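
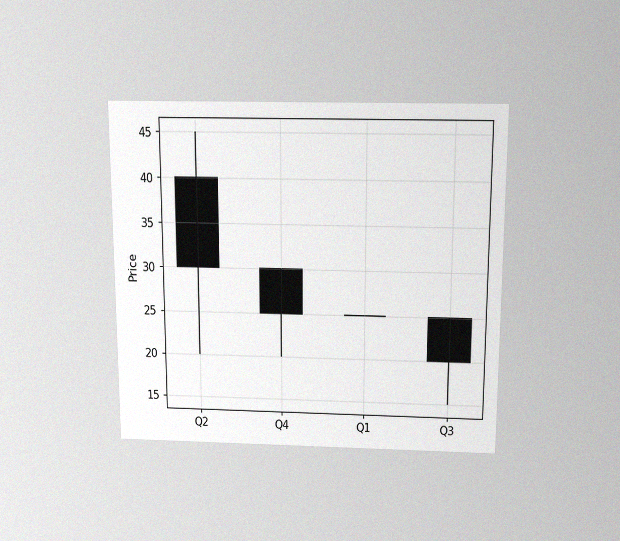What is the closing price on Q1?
The chart is viewed slightly from above, with some photo noise. The Q1 candle closes at 25.

25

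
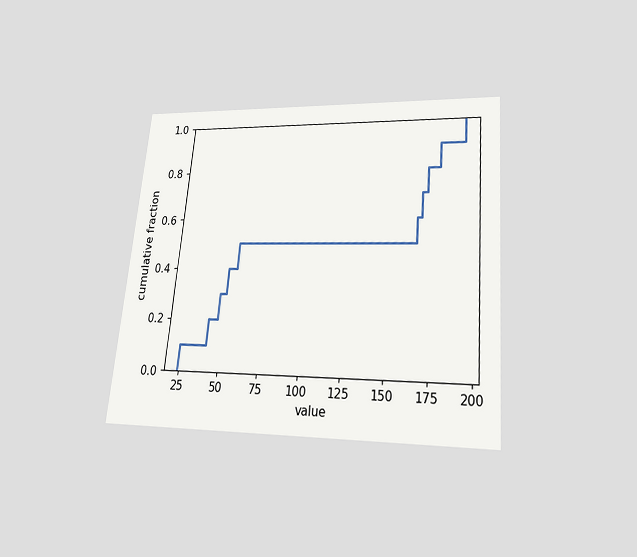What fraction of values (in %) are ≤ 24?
10%

The chart is tilted about 5° clockwise and viewed slightly from below. At x=24 the ECDF step is at 10%.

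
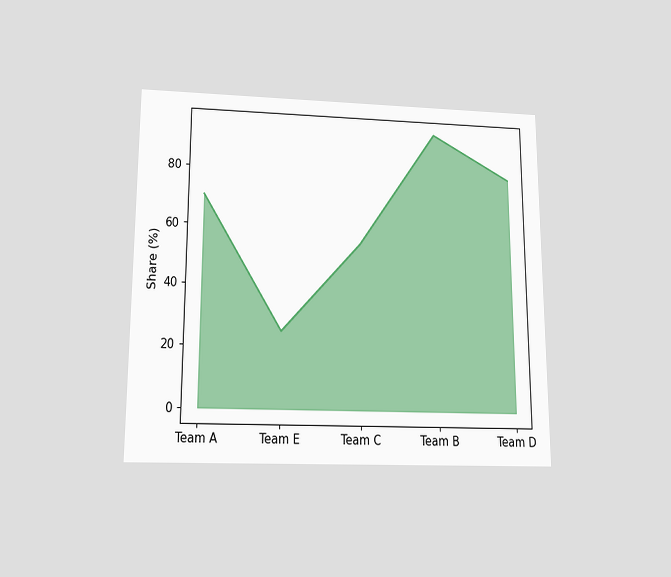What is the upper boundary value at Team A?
70%

The chart is viewed slightly from below. At Team A the upper boundary is at 70%.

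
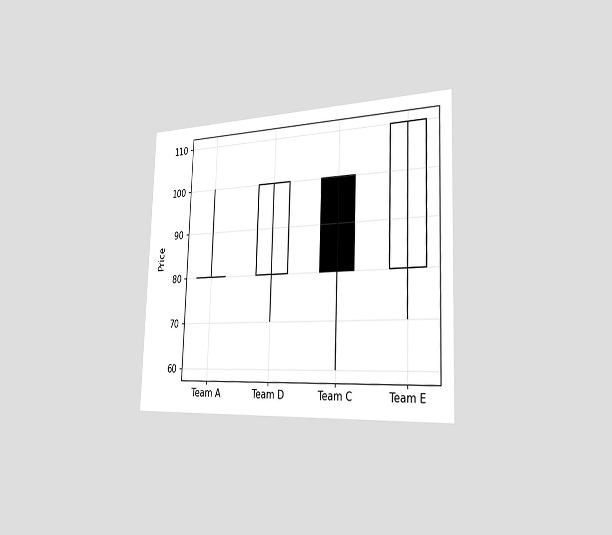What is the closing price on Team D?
100

The chart is tilted about 2° clockwise and viewed slightly from the right. The Team D candle closes at 100.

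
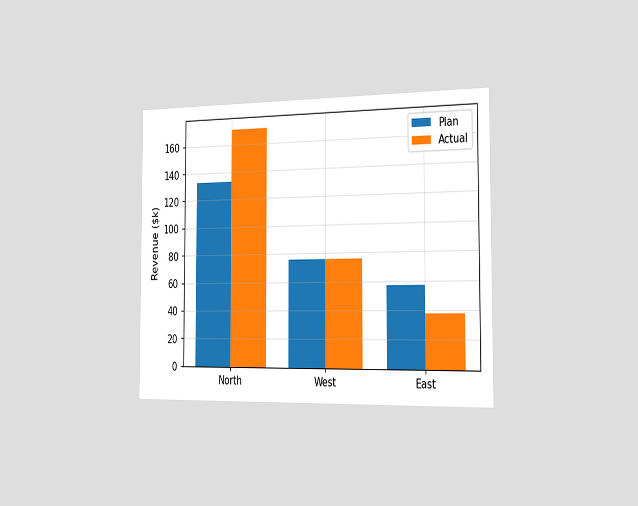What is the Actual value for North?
$171k

The chart is viewed slightly from the right. The Actual bar at North reaches $171k on the y-axis.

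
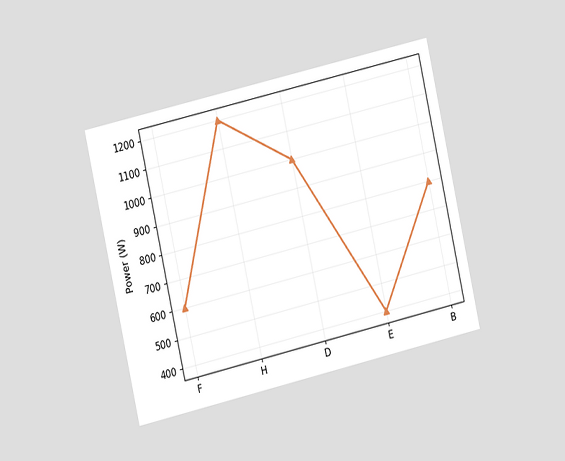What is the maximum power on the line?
1200W

The chart is tilted about 13° counter-clockwise and viewed slightly from the left. The highest point is at H, and reading across to the y-axis gives 1200W.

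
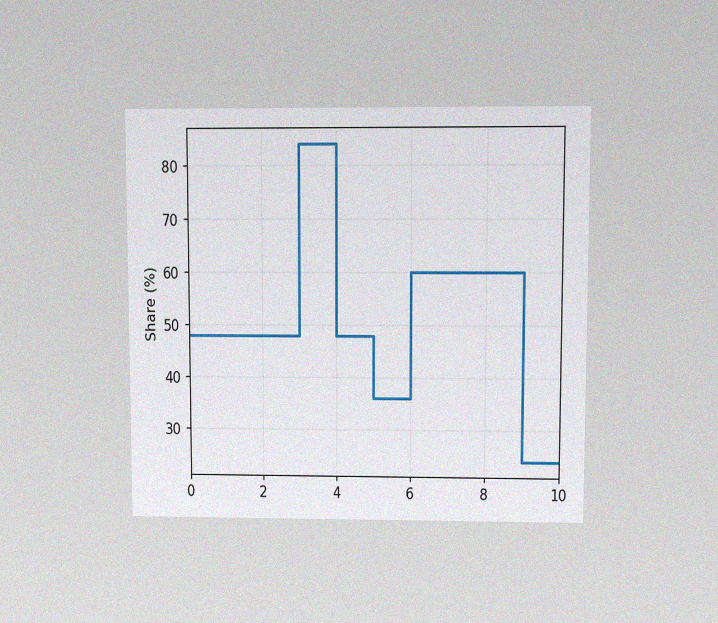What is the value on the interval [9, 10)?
24%

The chart is viewed at a slight angle, with some photo noise. On [9, 10) the step sits at 24%.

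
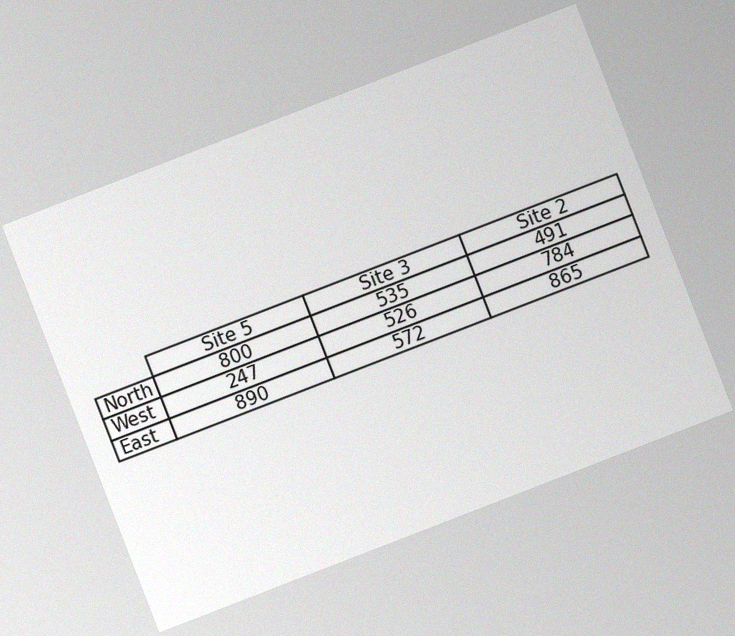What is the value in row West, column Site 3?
The chart is tilted about 21° counter-clockwise, with some photo noise. The (West, Site 3) cell reads 526.

526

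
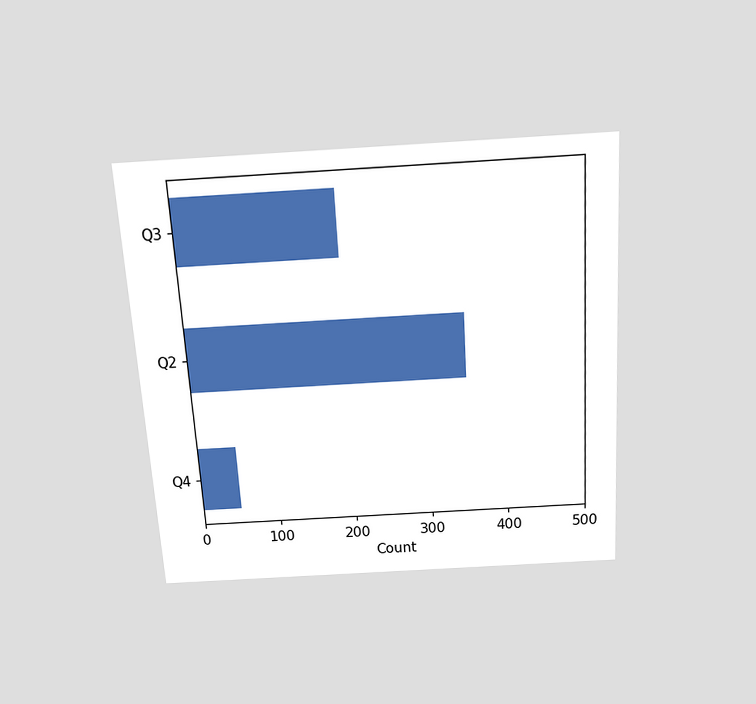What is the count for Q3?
The chart is tilted about 3° counter-clockwise and viewed slightly from above. Reading along the chart's x-axis, the Q3 bar reaches 200.

200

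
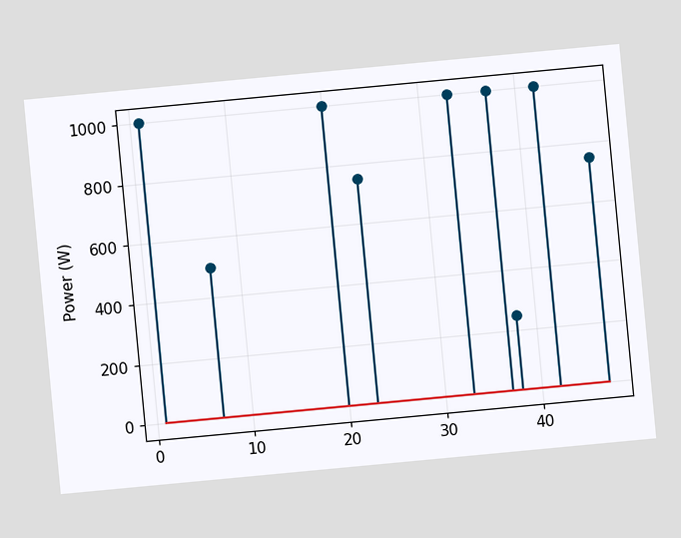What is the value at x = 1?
The chart is tilted about 5° counter-clockwise. The stem at x=1 reaches 1000W.

1000W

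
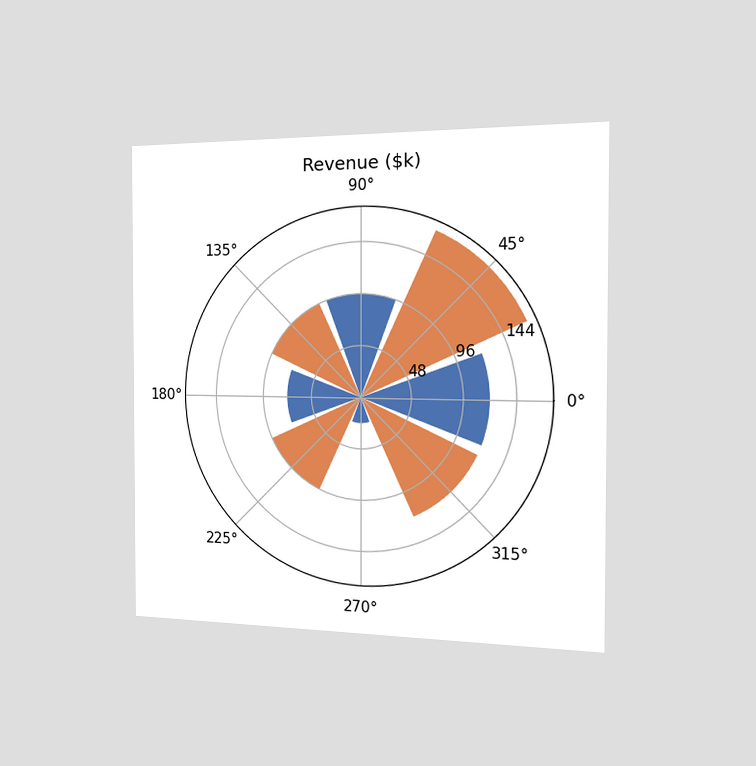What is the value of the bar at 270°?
The chart is viewed slightly from the right. The bar at 270° reaches $24k on the radial axis.

$24k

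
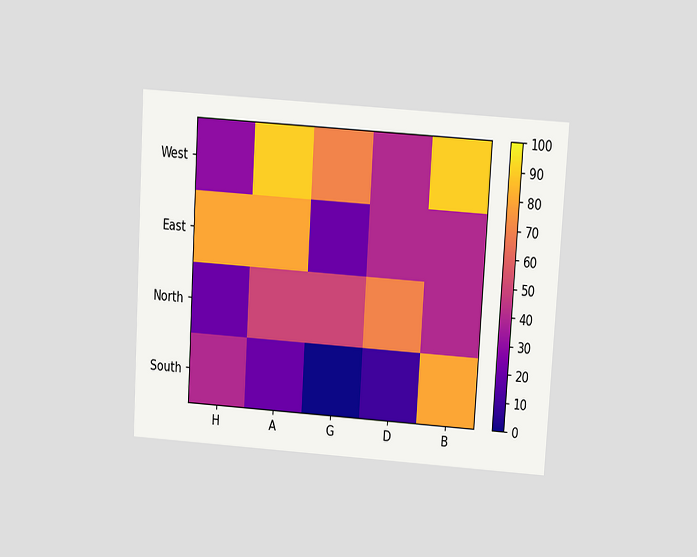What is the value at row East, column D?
The chart is tilted about 4° clockwise and viewed slightly from above. Matching cell (East, D) against the colorbar gives 40.

40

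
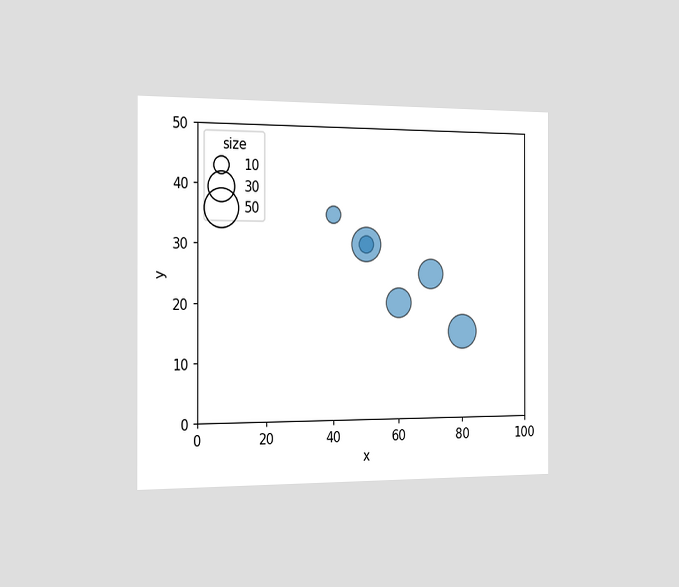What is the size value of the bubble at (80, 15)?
40

The chart is viewed slightly from the left. Matching the bubble at (80, 15) against the size legend gives 40.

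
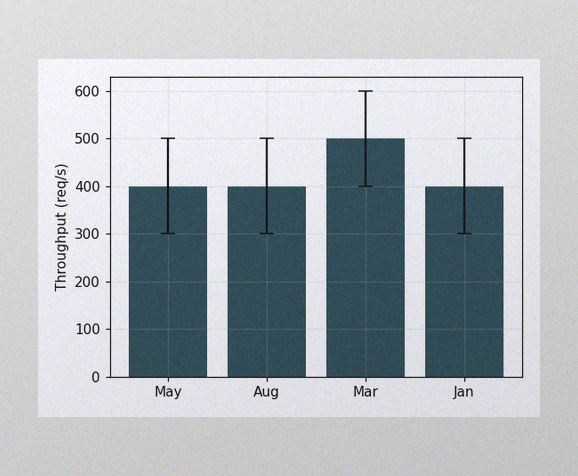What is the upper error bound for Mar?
The image has some photo noise and uneven lighting. The Mar bar's upper whisker reaches 600req/s.

600req/s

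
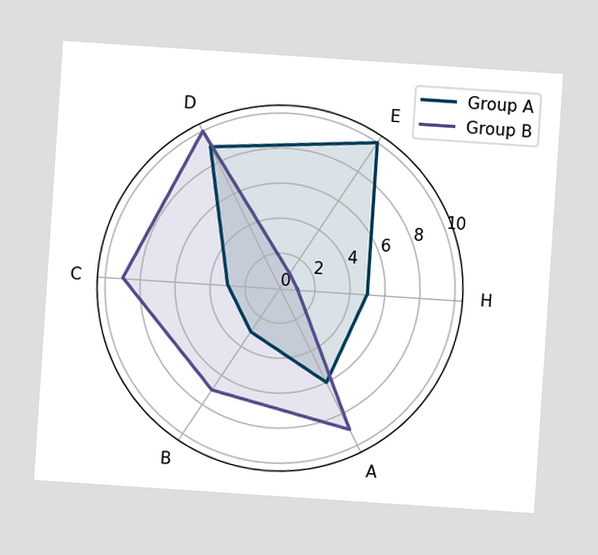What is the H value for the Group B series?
1

The chart is tilted about 4° clockwise. On the H axis, Group B reaches 1.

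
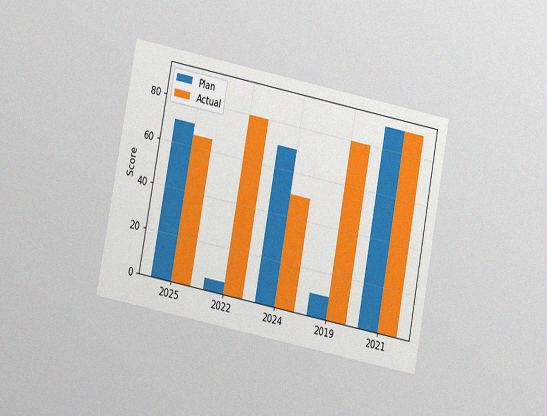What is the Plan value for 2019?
The chart is tilted about 11° clockwise and viewed at a slight angle, with some photo noise. The Plan bar at 2019 reaches 10 on the y-axis.

10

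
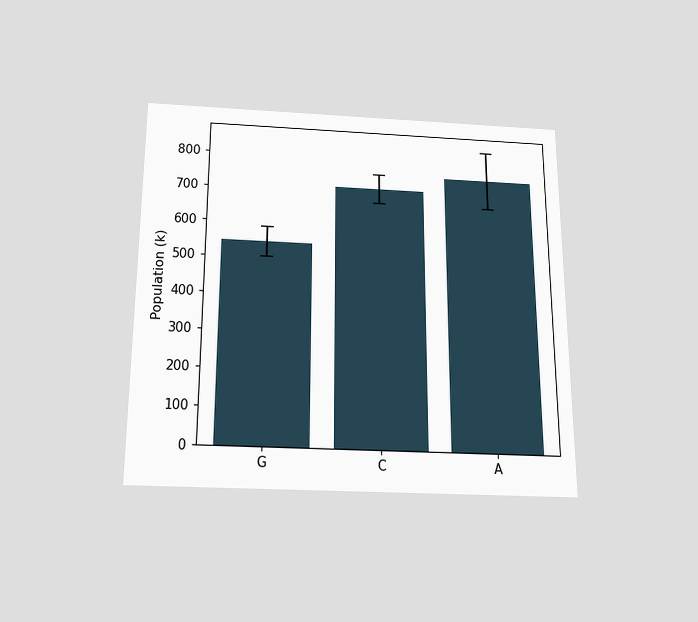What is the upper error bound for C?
756k

The chart is viewed slightly from below. The C bar's upper whisker reaches 756k.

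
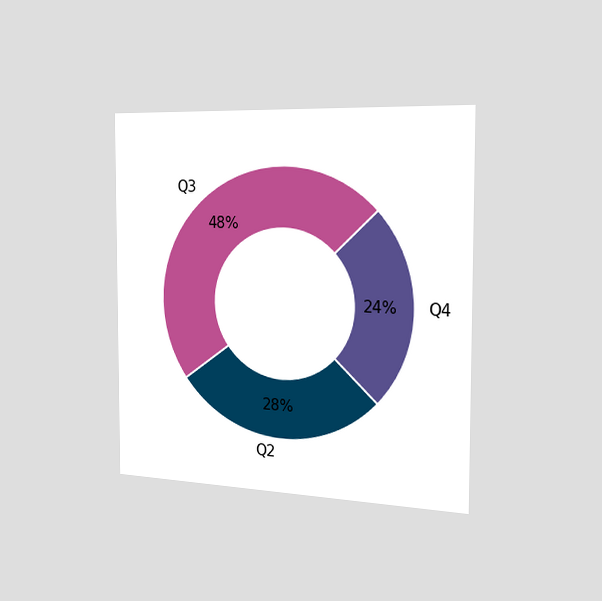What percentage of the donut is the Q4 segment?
The chart is viewed slightly from the right. The Q4 segment takes up 24% of the ring.

24%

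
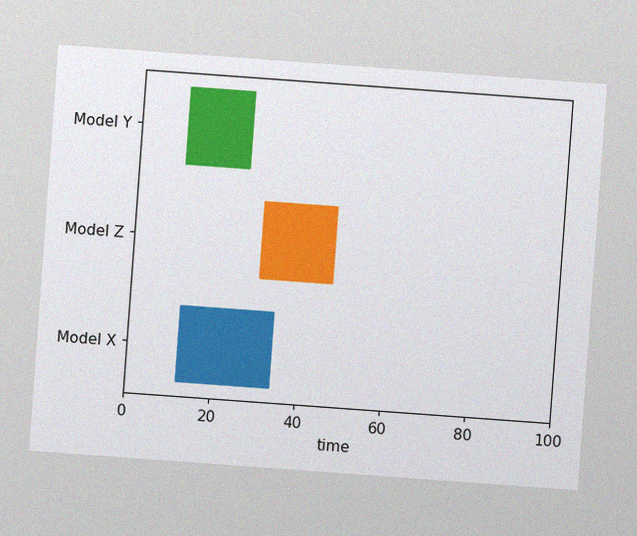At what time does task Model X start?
12

The chart is tilted about 4° clockwise, with some photo noise. The Model X bar begins at t=12.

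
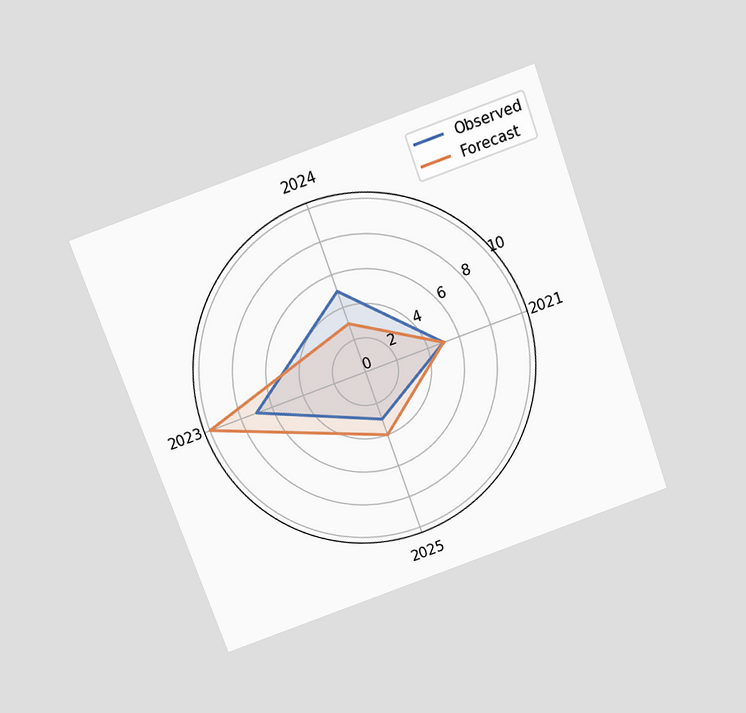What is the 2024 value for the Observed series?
The chart is tilted about 20° counter-clockwise and viewed slightly from above. On the 2024 axis, Observed reaches 5.

5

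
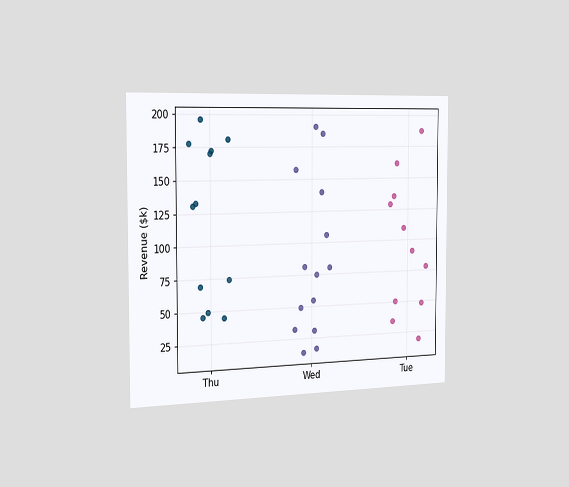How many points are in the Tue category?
11

The chart is viewed slightly from the left. Counting the markers in the Tue column gives 11.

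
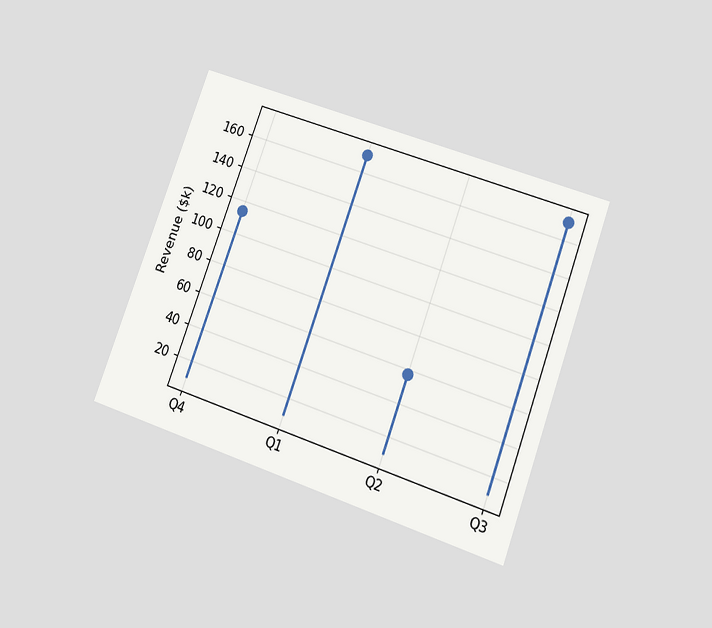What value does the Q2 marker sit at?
The chart is tilted about 20° clockwise and viewed slightly from below. The Q2 marker sits at $57k.

$57k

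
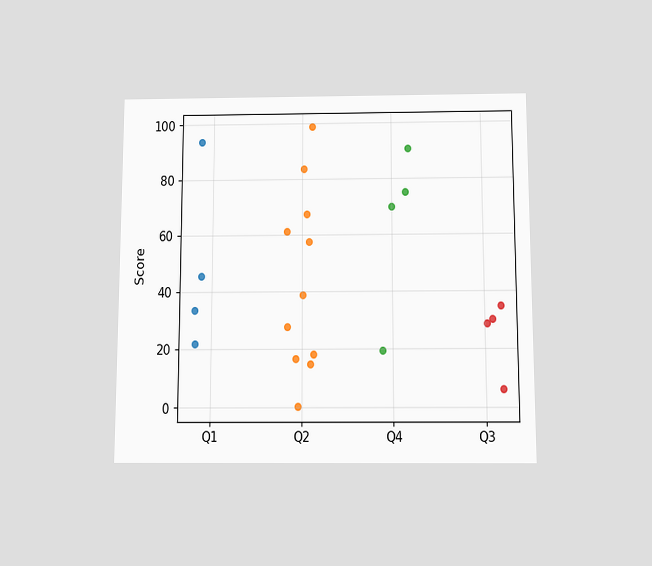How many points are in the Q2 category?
The chart is viewed slightly from below. Counting the markers in the Q2 column gives 11.

11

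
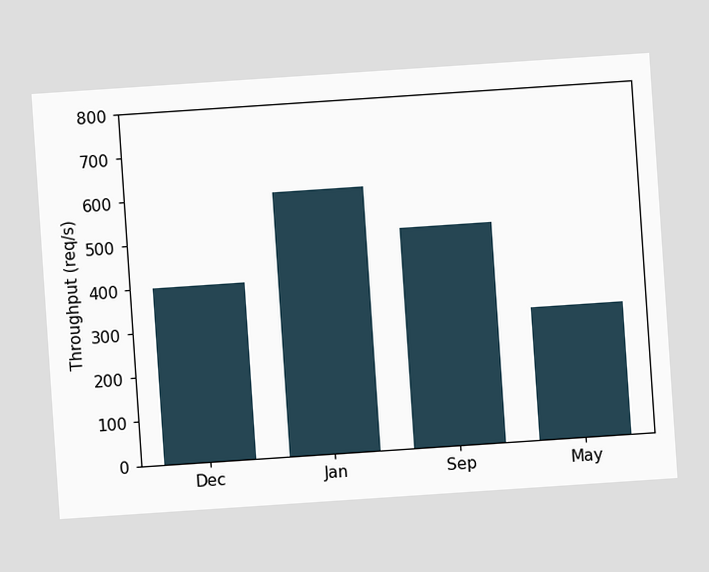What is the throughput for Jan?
The chart is tilted about 4° counter-clockwise. Reading along the chart's y-axis, the Jan bar reaches 600req/s.

600req/s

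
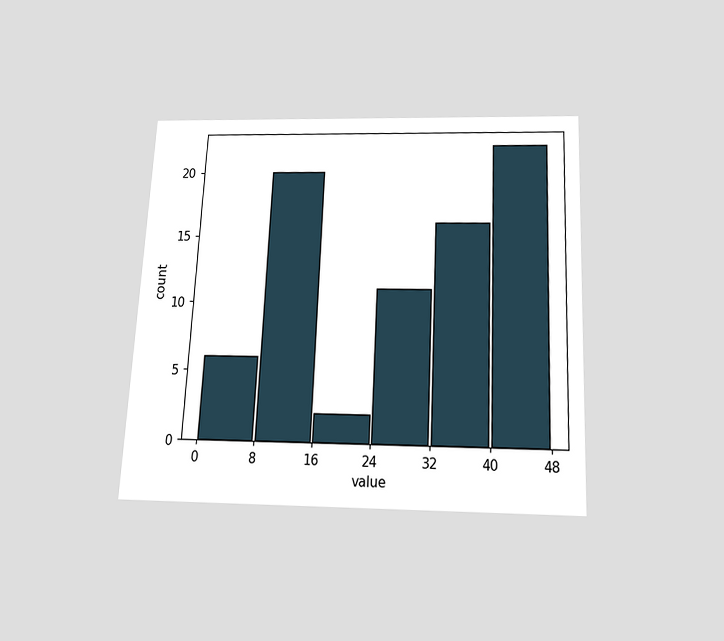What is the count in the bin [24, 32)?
11

The chart is tilted about 3° clockwise and viewed slightly from below. The [24, 32) bin has height 11.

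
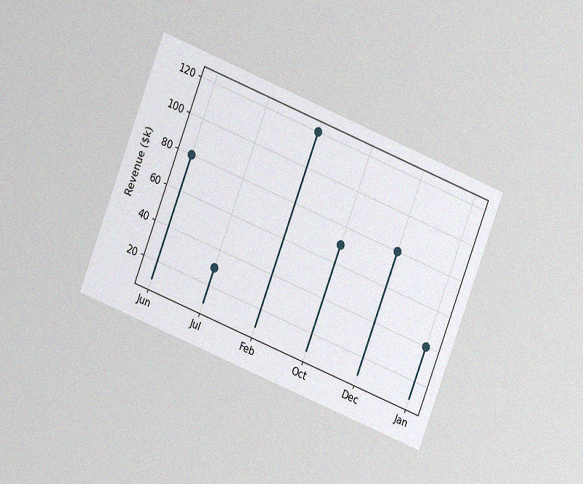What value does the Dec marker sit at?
The chart is tilted about 21° clockwise and viewed at a slight angle, with some photo noise. The Dec marker sits at $80k.

$80k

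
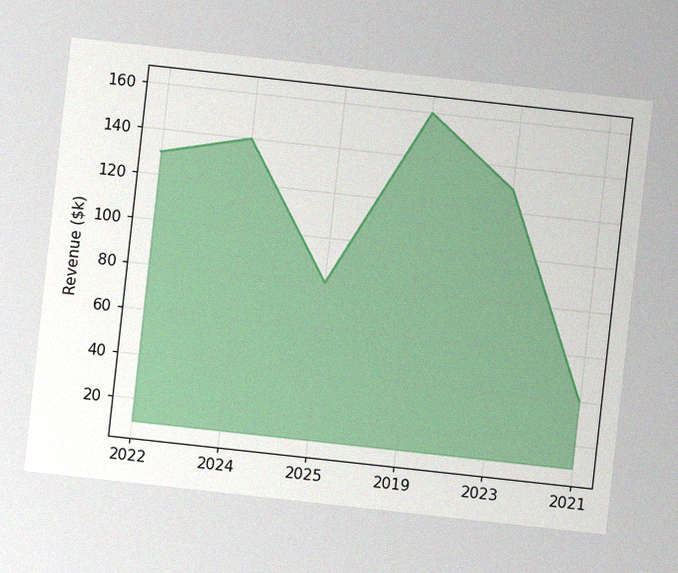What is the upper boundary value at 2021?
$40k

The chart is tilted about 6° clockwise, with some photo noise. At 2021 the upper boundary is at $40k.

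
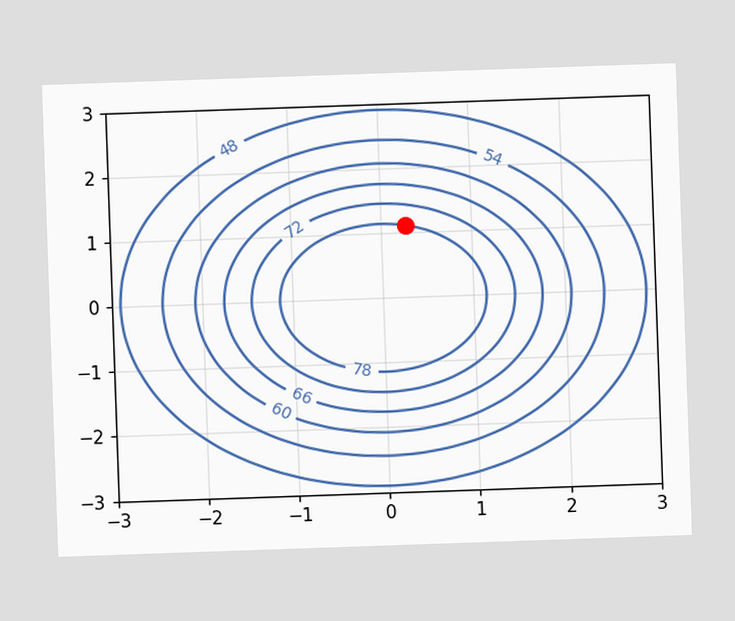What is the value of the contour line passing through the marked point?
The marked point sits on the contour labelled 78.

78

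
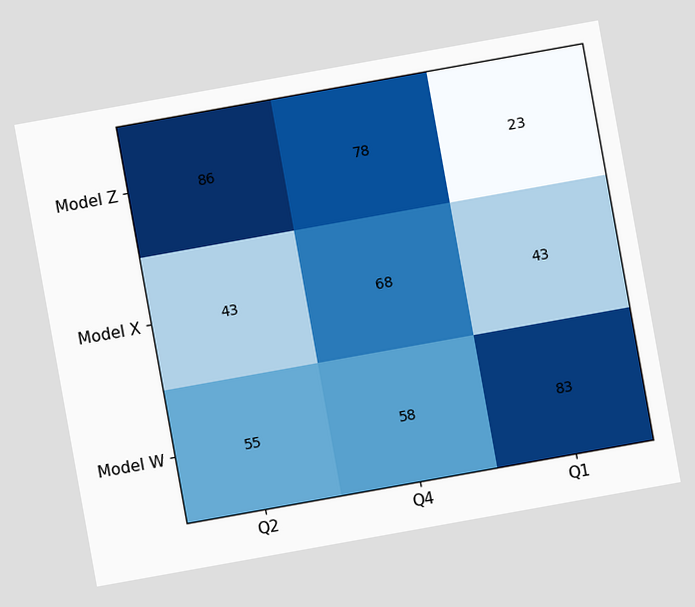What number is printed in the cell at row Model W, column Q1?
The chart is tilted about 10° counter-clockwise. The (Model W, Q1) cell reads 83.

83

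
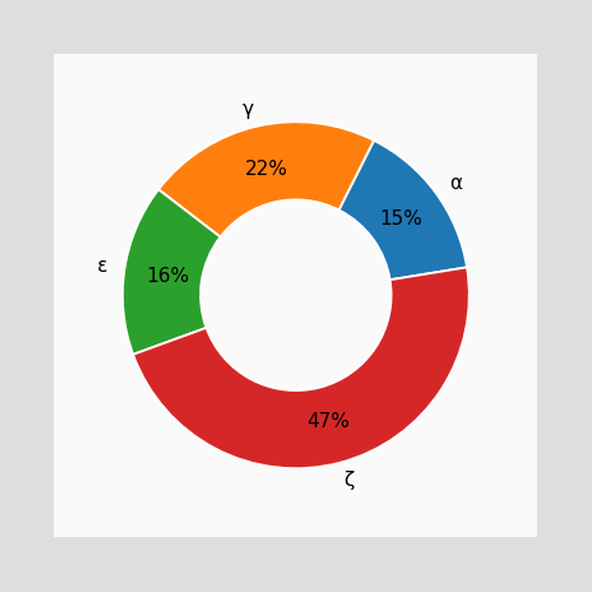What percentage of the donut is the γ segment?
The γ segment takes up 22% of the ring.

22%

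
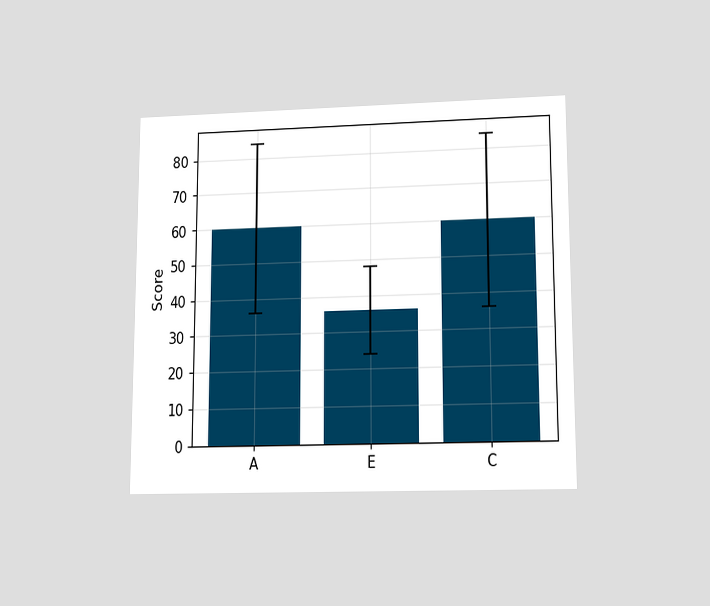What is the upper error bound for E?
The chart is viewed slightly from below. The E bar's upper whisker reaches 48.

48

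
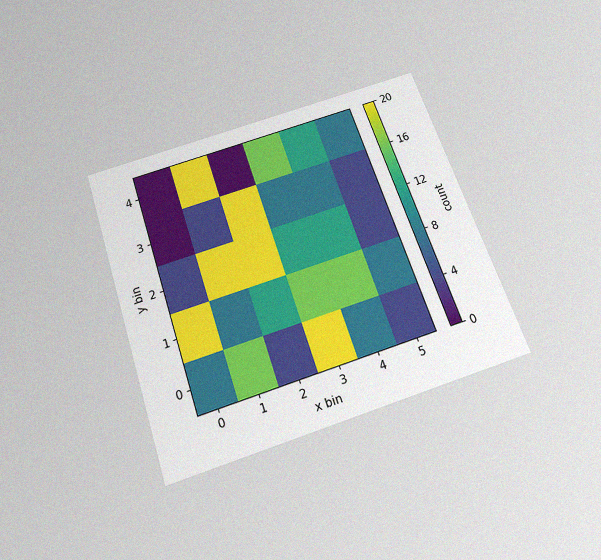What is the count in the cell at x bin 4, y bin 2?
The chart is tilted about 19° counter-clockwise and viewed slightly from below, with some photo noise. Matching the cell (4, 2) against the colorbar gives 12.

12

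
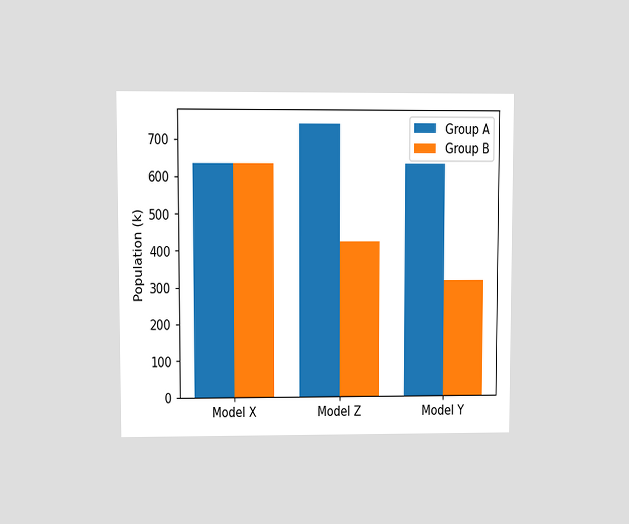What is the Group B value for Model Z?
424k

The chart is viewed at a slight angle. The Group B bar at Model Z reaches 424k on the y-axis.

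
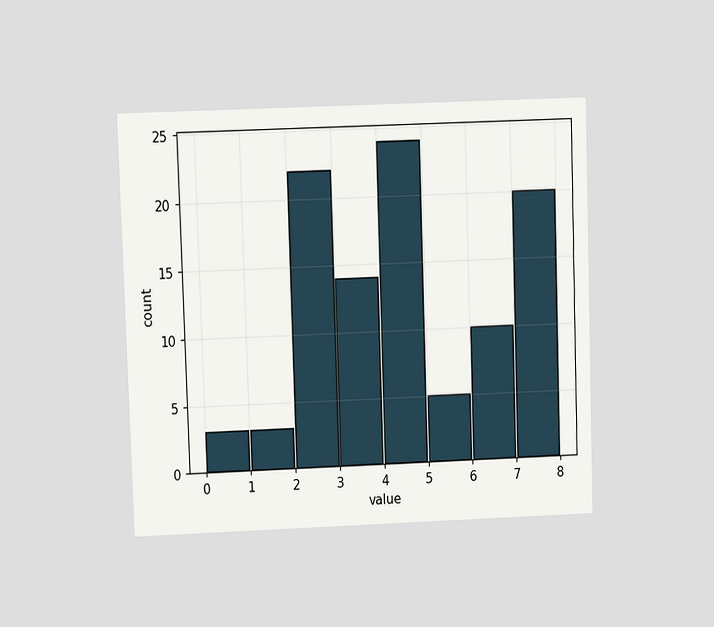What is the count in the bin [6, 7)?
10

The chart is viewed at a slight angle. The [6, 7) bin has height 10.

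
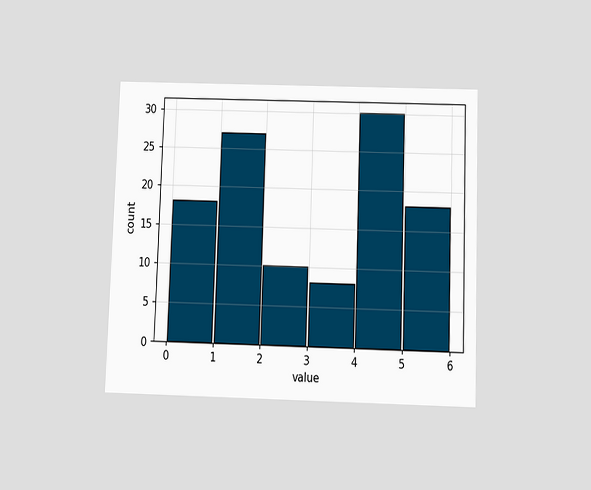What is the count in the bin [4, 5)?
30

The chart is viewed slightly from below. The [4, 5) bin has height 30.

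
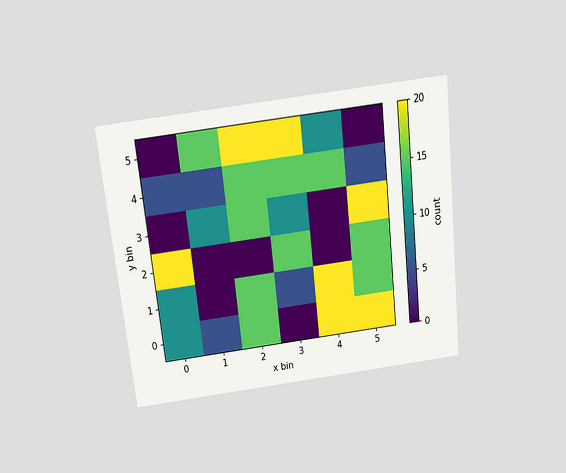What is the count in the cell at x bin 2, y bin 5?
The chart is tilted about 6° counter-clockwise and viewed slightly from above. Matching the cell (2, 5) against the colorbar gives 20.

20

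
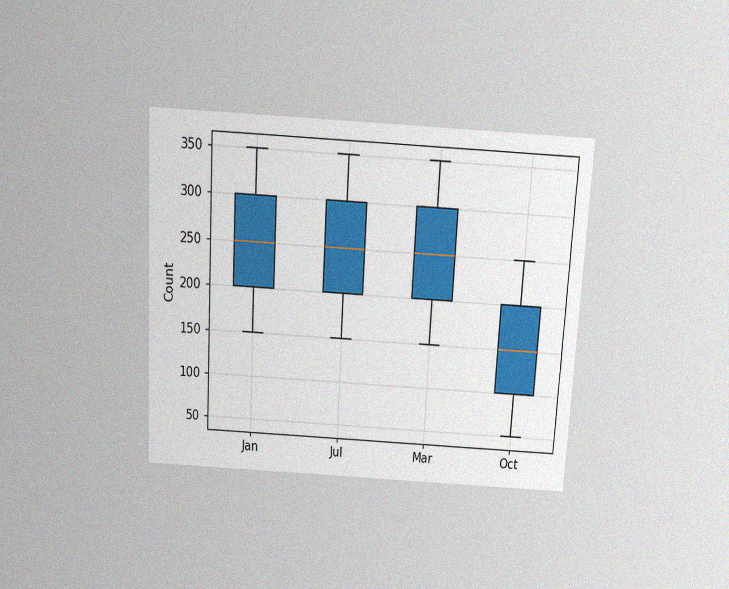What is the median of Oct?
The chart is tilted about 3° clockwise and viewed slightly from above, with some photo noise. The median line in the Oct box sits at 150.

150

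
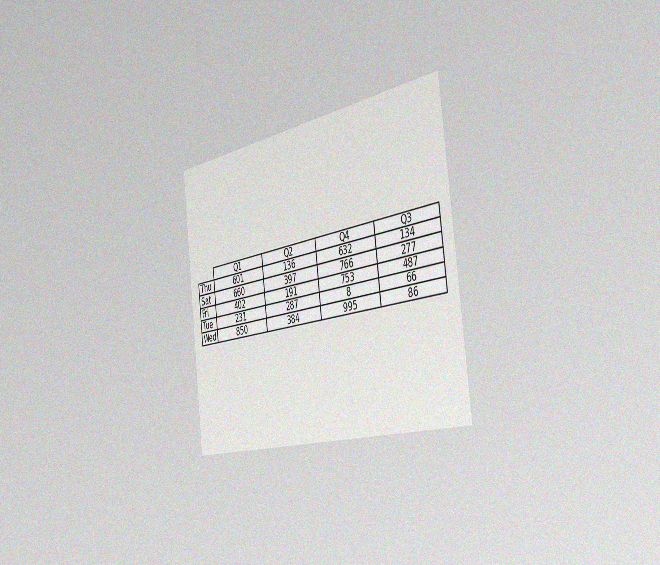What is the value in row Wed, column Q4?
995

The chart is tilted about 7° counter-clockwise and viewed slightly from the right, with some photo noise. The (Wed, Q4) cell reads 995.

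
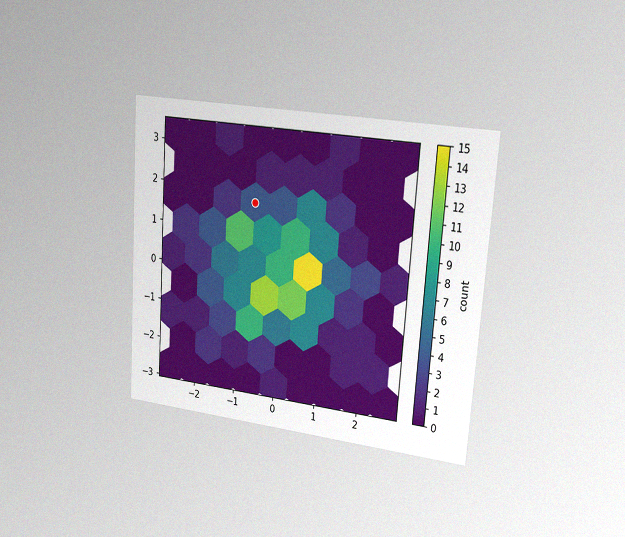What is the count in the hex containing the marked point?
The chart is tilted about 4° clockwise and viewed slightly from the right, with some photo noise. The marked hex reads 4 on the colorbar.

4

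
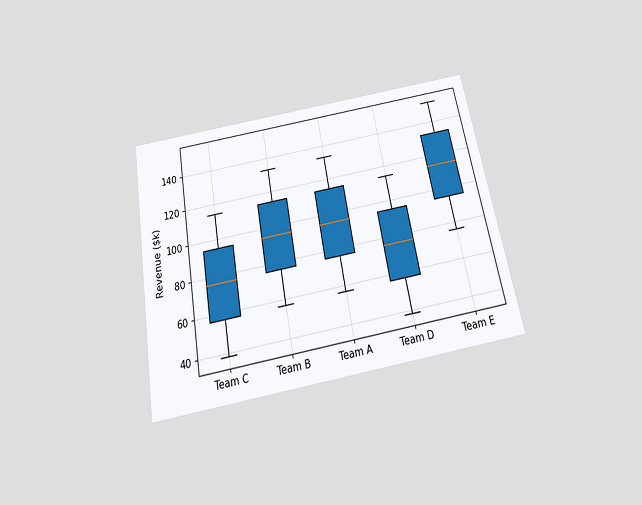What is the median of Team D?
$76k

The chart is tilted about 10° counter-clockwise and viewed slightly from below. The median line in the Team D box sits at $76k.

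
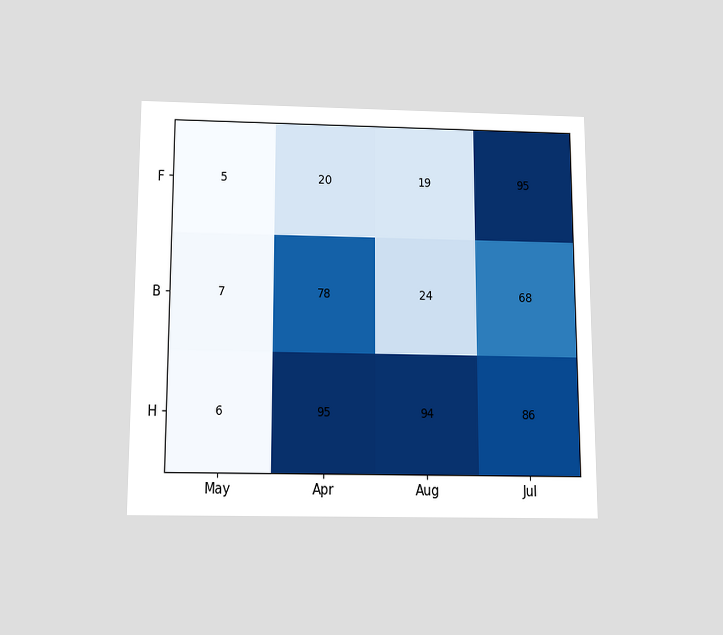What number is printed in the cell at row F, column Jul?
The chart is viewed slightly from below. The (F, Jul) cell reads 95.

95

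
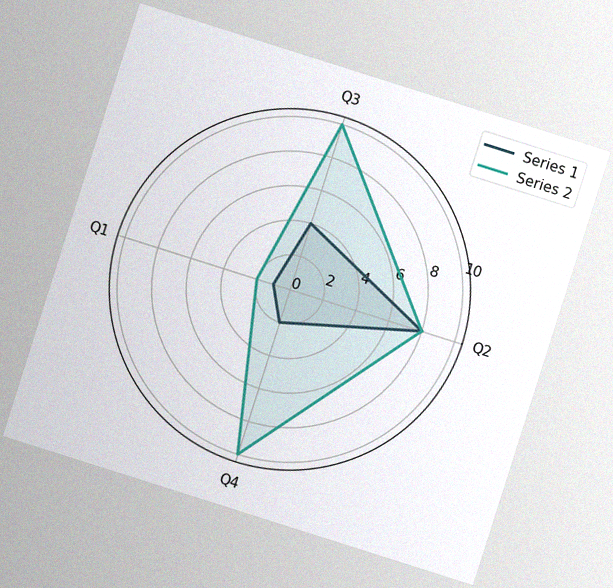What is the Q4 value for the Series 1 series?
The chart is tilted about 18° clockwise, with some photo noise. On the Q4 axis, Series 1 reaches 2.

2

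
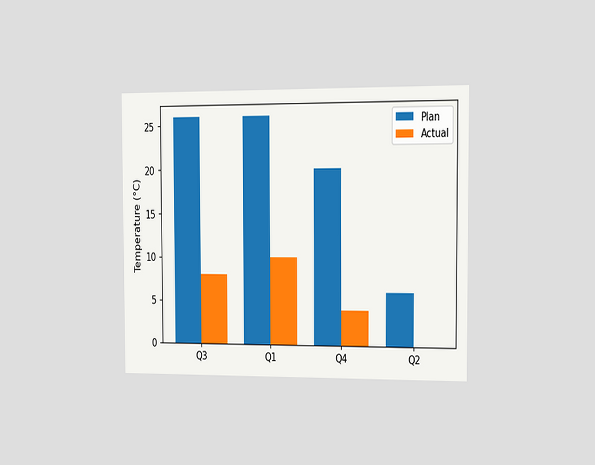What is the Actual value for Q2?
0°C

The chart is viewed slightly from the right. The Actual bar at Q2 reaches 0°C on the y-axis.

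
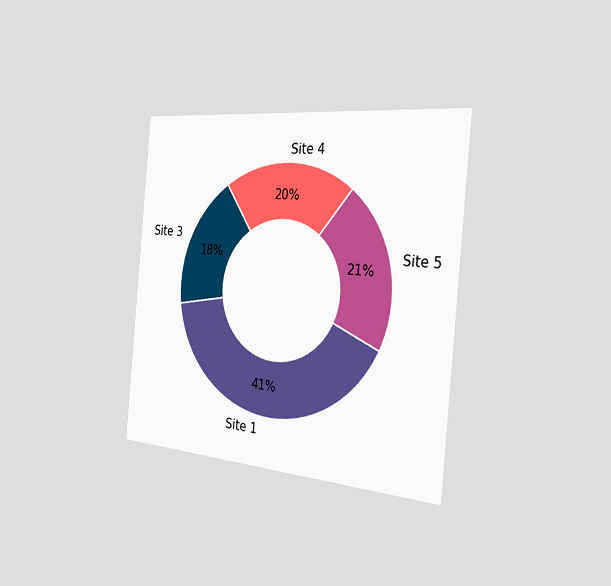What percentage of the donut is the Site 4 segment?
The chart is tilted about 5° clockwise and viewed slightly from the right. The Site 4 segment takes up 20% of the ring.

20%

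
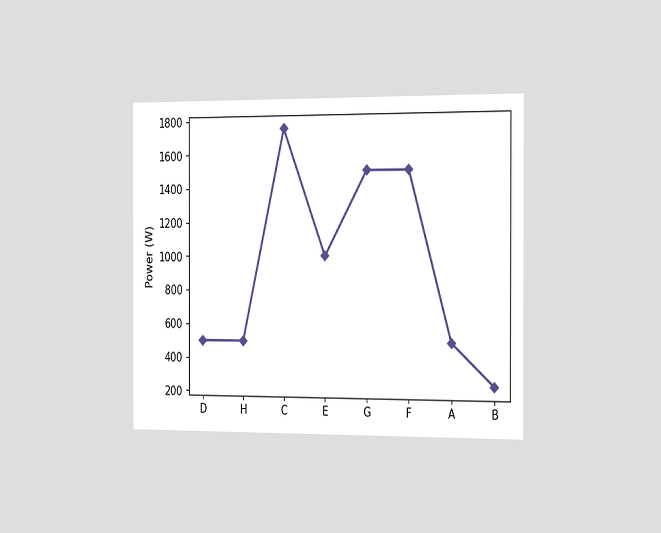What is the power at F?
The chart is viewed slightly from the right. At F, the line is at 1500W.

1500W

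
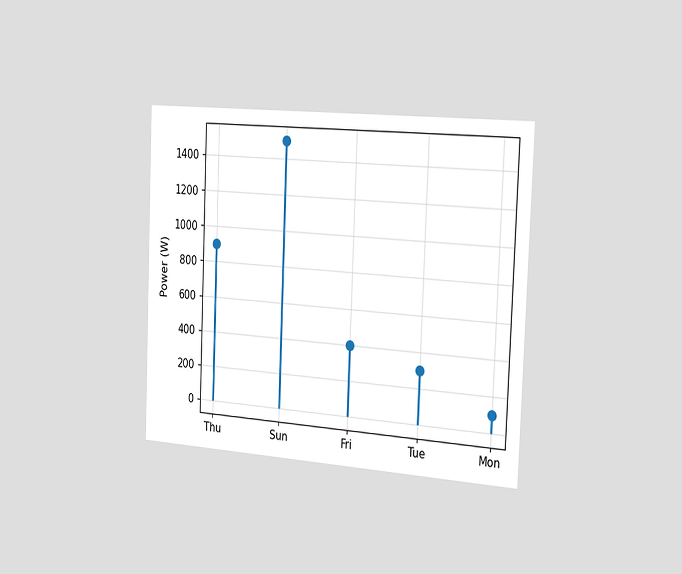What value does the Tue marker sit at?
300W

The chart is tilted about 2° clockwise and viewed slightly from the right. The Tue marker sits at 300W.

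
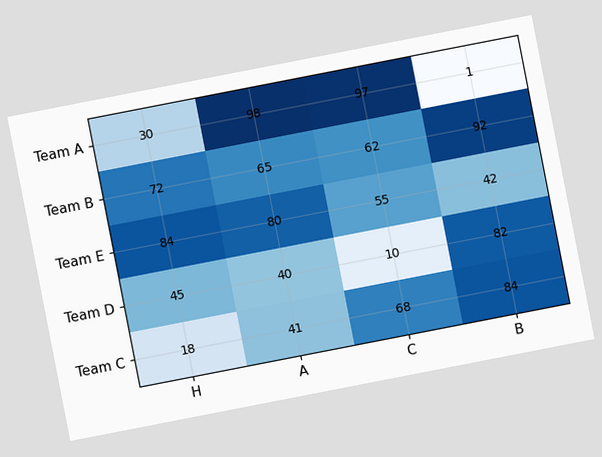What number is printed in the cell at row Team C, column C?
68

The chart is tilted about 11° counter-clockwise. The (Team C, C) cell reads 68.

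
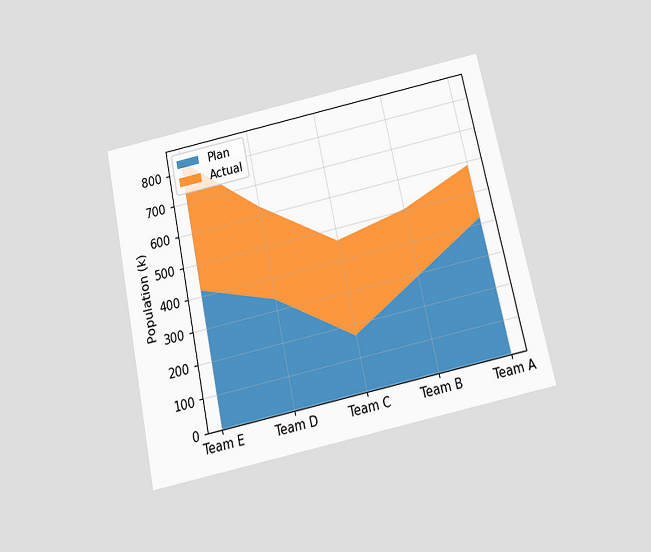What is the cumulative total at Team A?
588k

The chart is tilted about 12° counter-clockwise and viewed slightly from below. The stacked total at Team A reaches 588k.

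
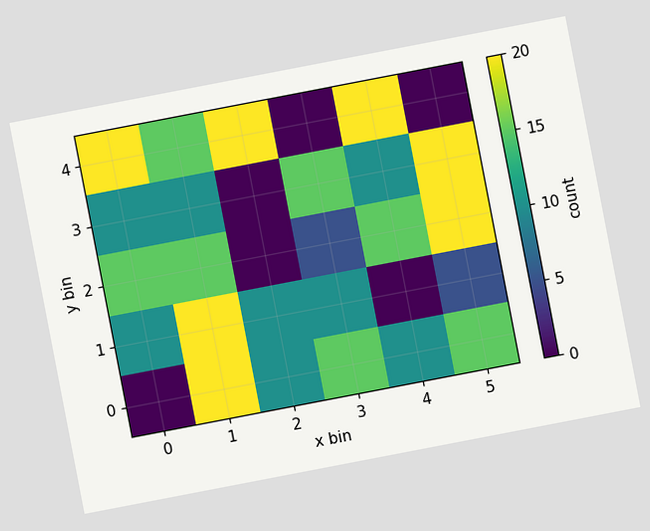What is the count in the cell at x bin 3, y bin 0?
The chart is tilted about 11° counter-clockwise. Matching the cell (3, 0) against the colorbar gives 15.

15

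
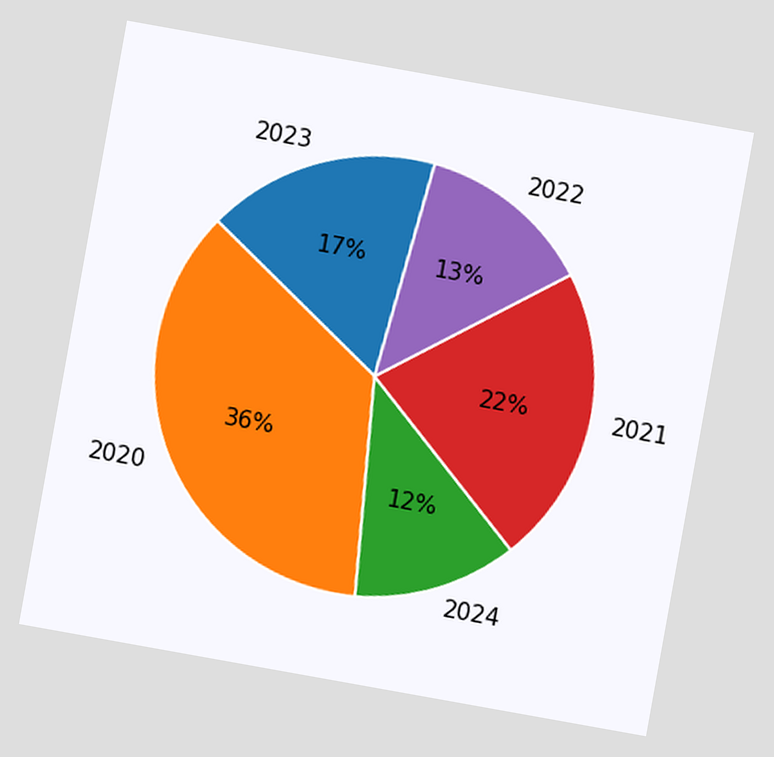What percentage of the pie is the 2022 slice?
13%

The chart is tilted about 10° clockwise. The 2022 slice takes up 13% of the pie.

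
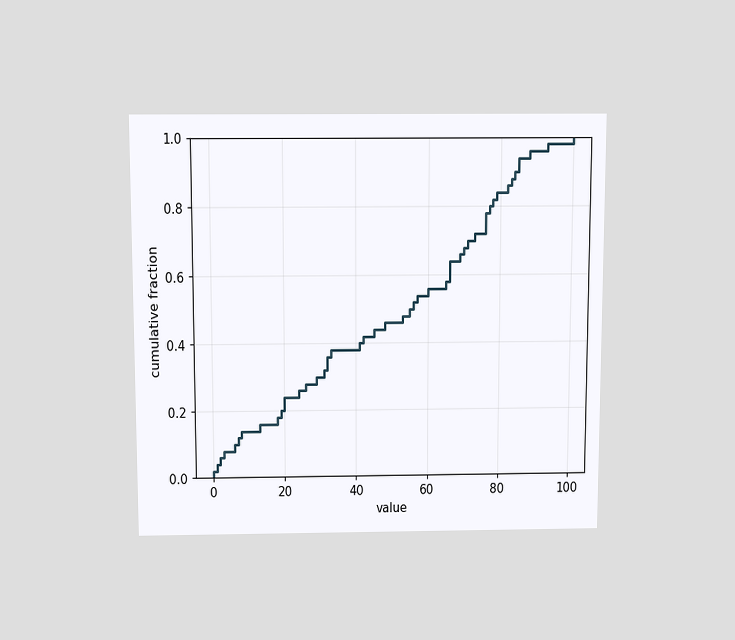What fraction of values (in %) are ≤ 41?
The chart is viewed slightly from above. At x=41 the ECDF step is at 40%.

40%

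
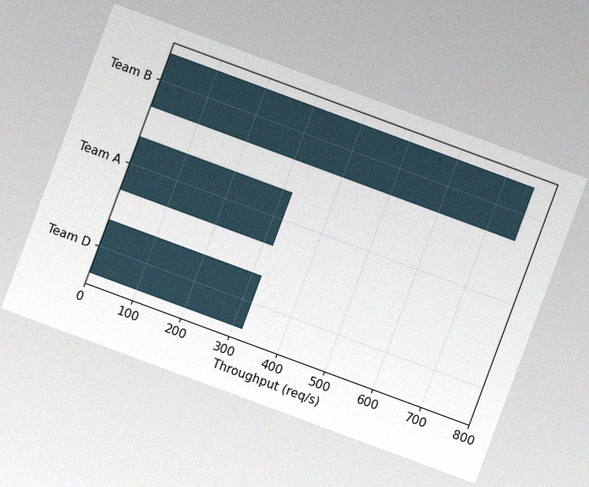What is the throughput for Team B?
760req/s

The chart is tilted about 20° clockwise, with some photo noise. Reading along the chart's x-axis, the Team B bar reaches 760req/s.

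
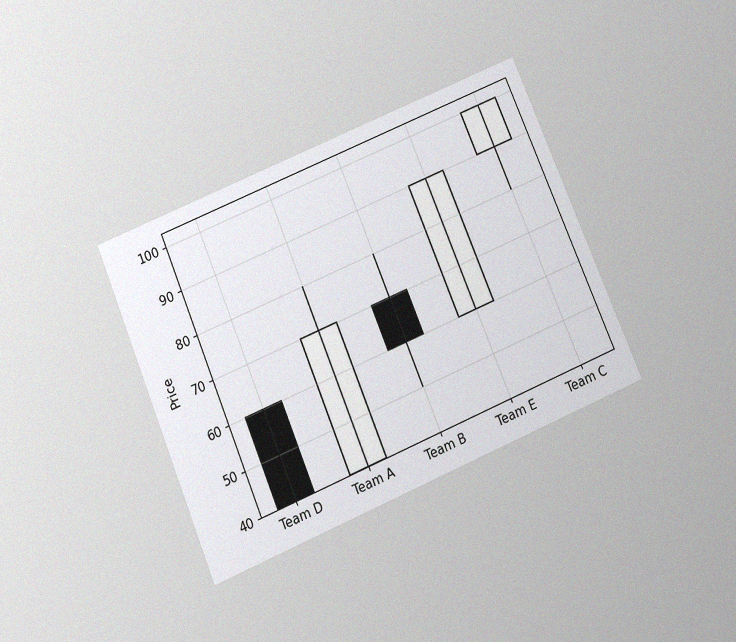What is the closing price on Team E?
90

The chart is tilted about 23° counter-clockwise and viewed slightly from below, with some photo noise. The Team E candle closes at 90.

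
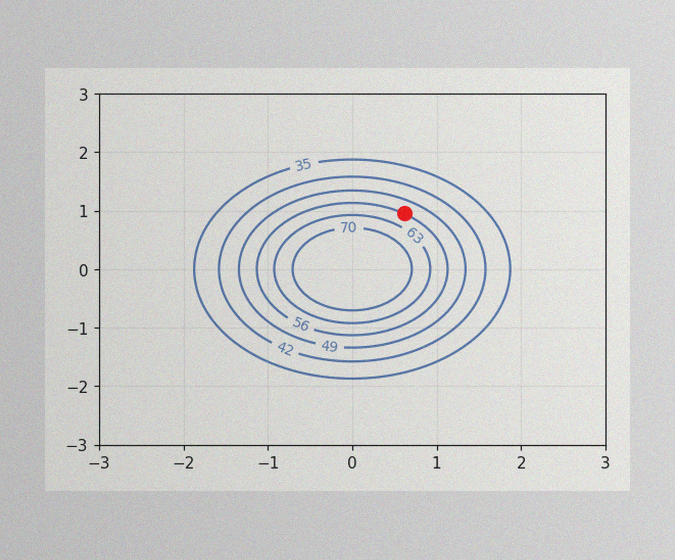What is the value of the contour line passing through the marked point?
56

The image has some photo noise and uneven lighting. The marked point sits on the contour labelled 56.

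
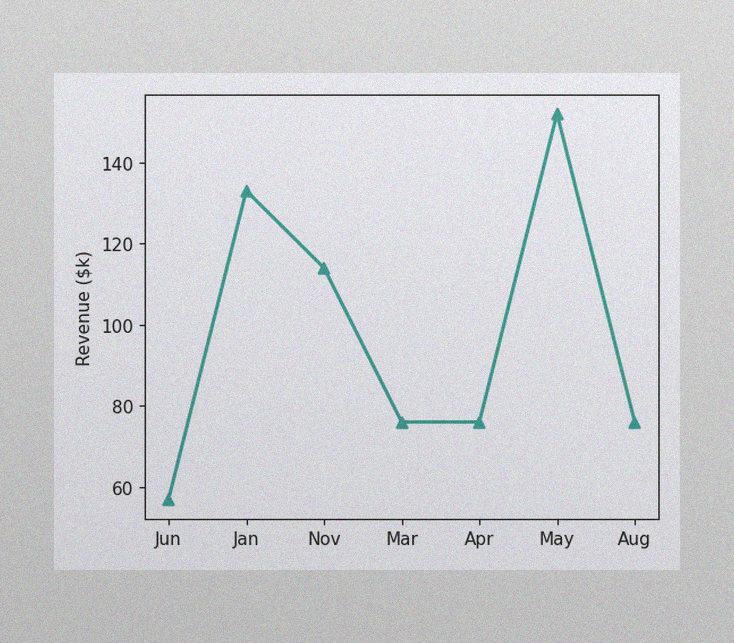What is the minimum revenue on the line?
The image has some photo noise and uneven lighting. The lowest point is at Jun, and reading across to the y-axis gives $57k.

$57k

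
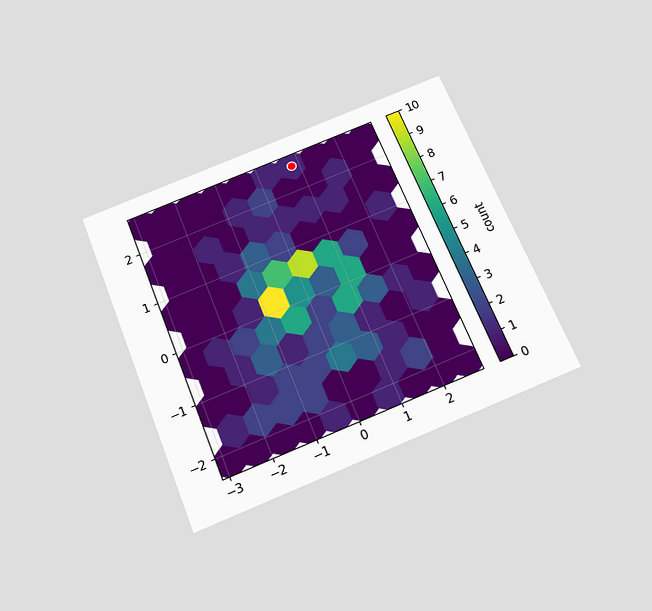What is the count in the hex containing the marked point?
1

The chart is tilted about 22° counter-clockwise and viewed slightly from below. The marked hex reads 1 on the colorbar.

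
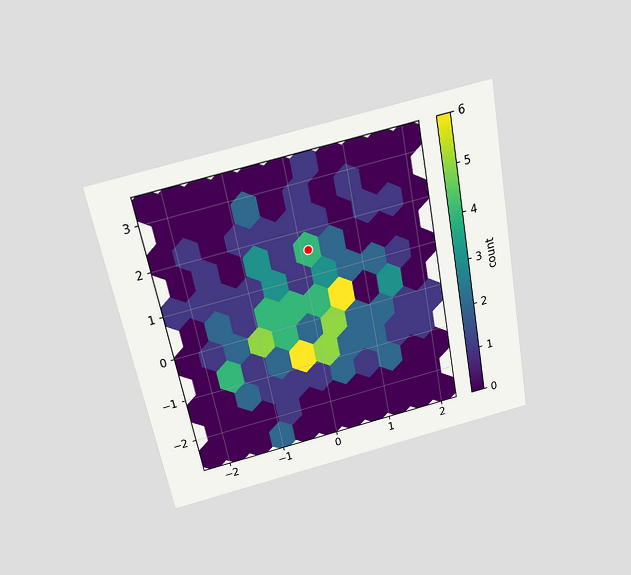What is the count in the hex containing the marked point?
The chart is tilted about 11° counter-clockwise and viewed slightly from above. The marked hex reads 4 on the colorbar.

4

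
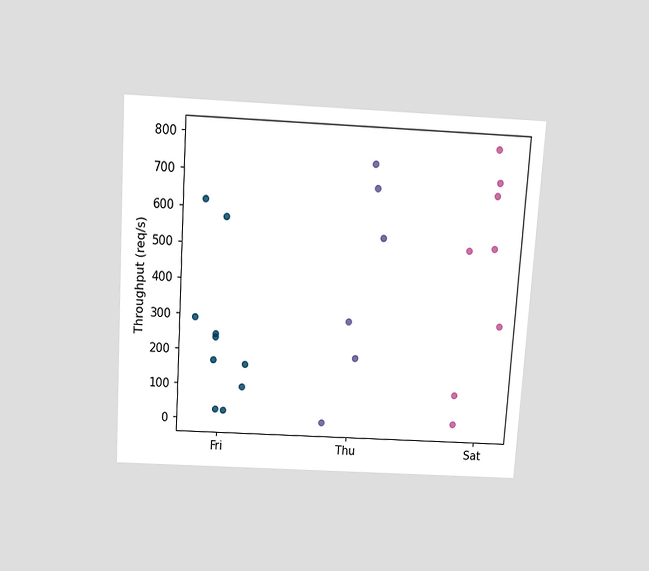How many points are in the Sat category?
8

The chart is tilted about 4° clockwise and viewed slightly from above. Counting the markers in the Sat column gives 8.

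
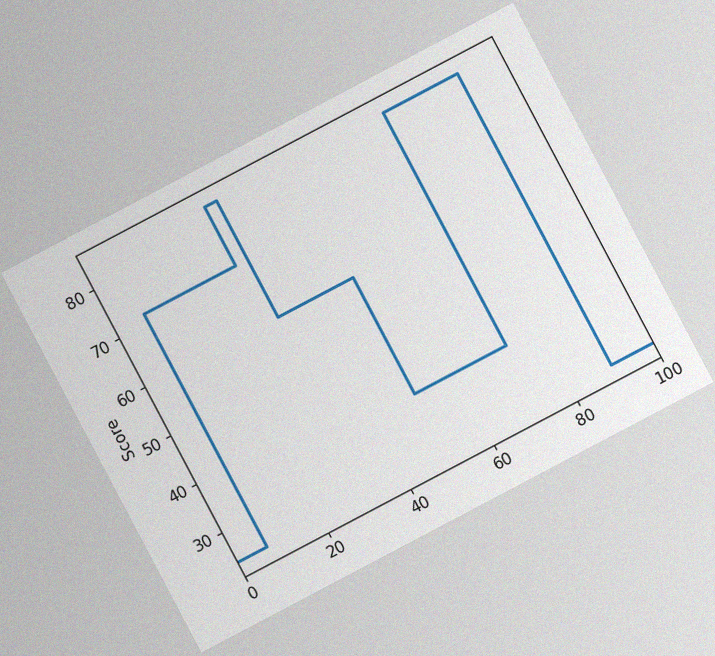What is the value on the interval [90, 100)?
The chart is tilted about 28° counter-clockwise, with some photo noise. On [90, 100) the step sits at 24.

24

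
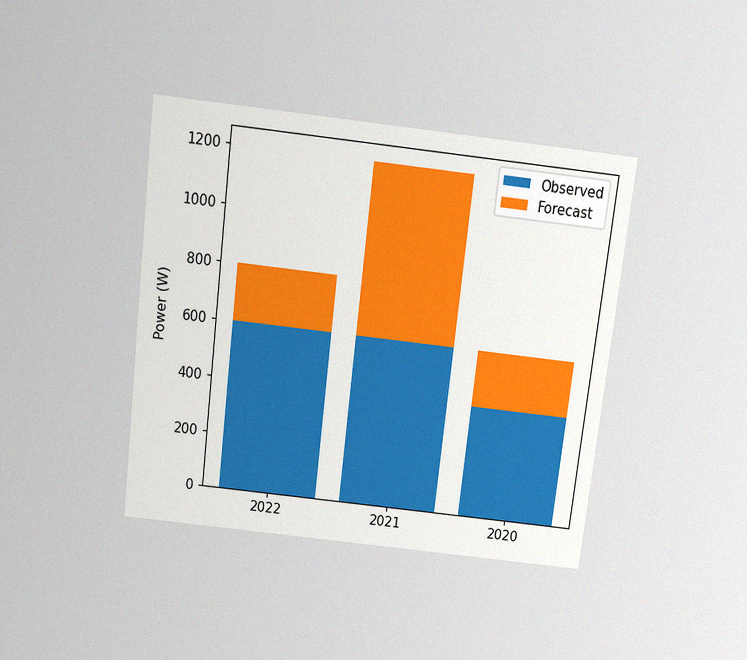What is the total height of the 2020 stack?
The chart is tilted about 7° clockwise and viewed slightly from above, with some photo noise. The 2020 stack's top reaches 600W on the y-axis.

600W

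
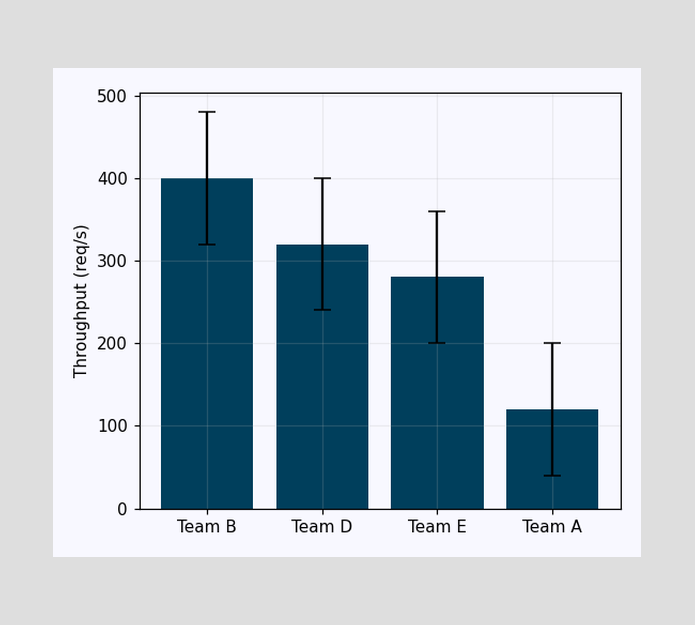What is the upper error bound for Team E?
360req/s

The Team E bar's upper whisker reaches 360req/s.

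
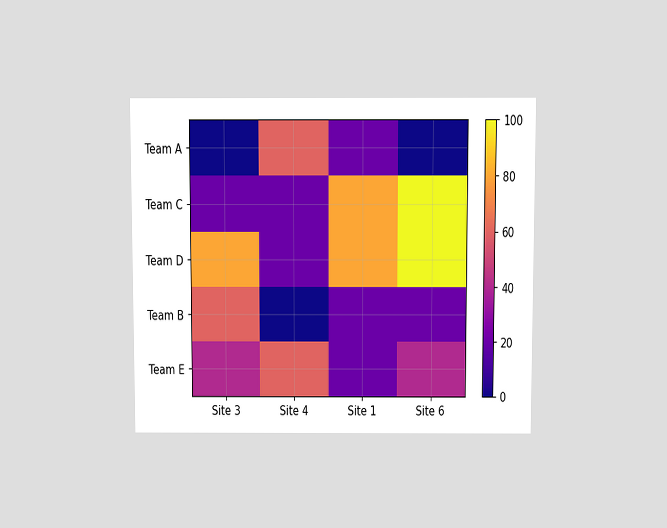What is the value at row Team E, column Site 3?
40

The chart is viewed slightly from above. Matching cell (Team E, Site 3) against the colorbar gives 40.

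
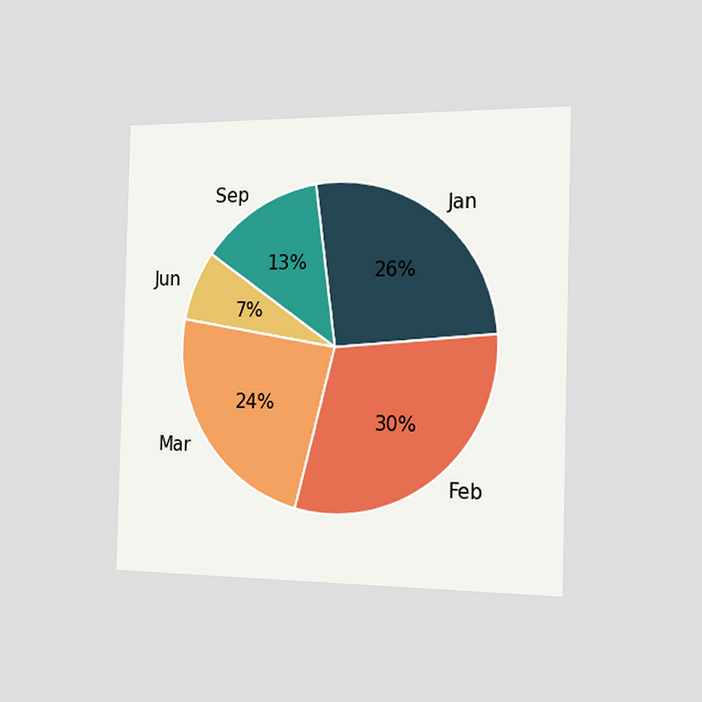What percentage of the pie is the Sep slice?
13%

The chart is viewed slightly from the right. The Sep slice takes up 13% of the pie.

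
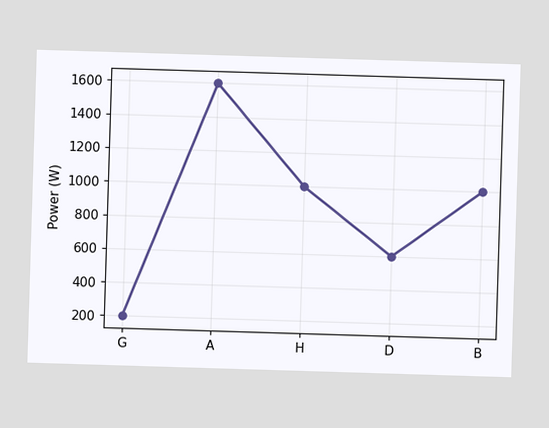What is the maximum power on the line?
1600W

The highest point is at A, and reading across to the y-axis gives 1600W.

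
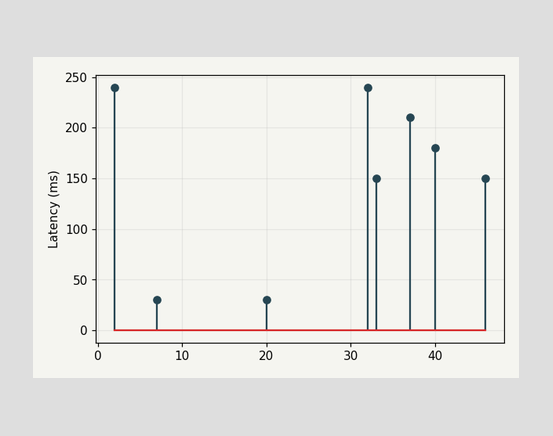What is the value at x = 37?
The stem at x=37 reaches 210ms.

210ms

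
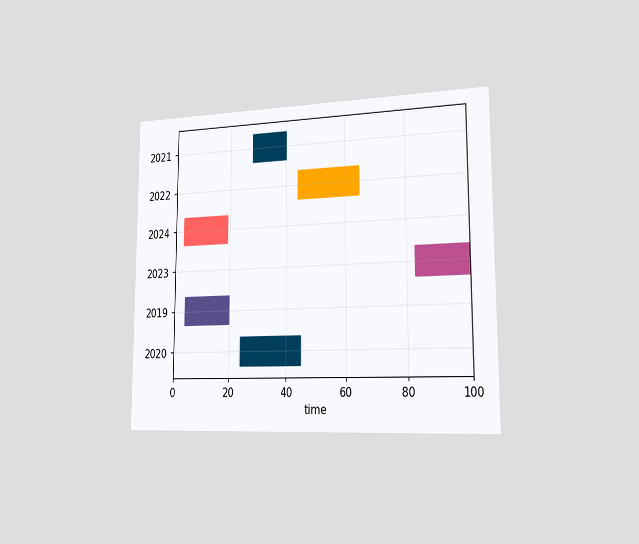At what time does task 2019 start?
The chart is viewed slightly from the right. The 2019 bar begins at t=4.

4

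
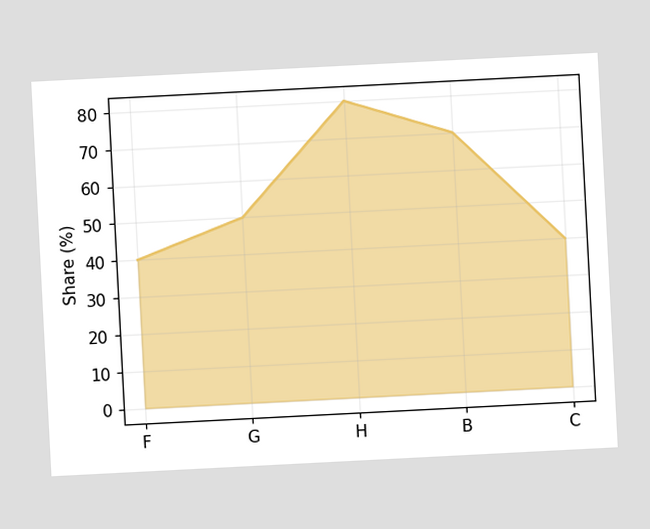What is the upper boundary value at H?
80%

The chart is tilted about 3° counter-clockwise. At H the upper boundary is at 80%.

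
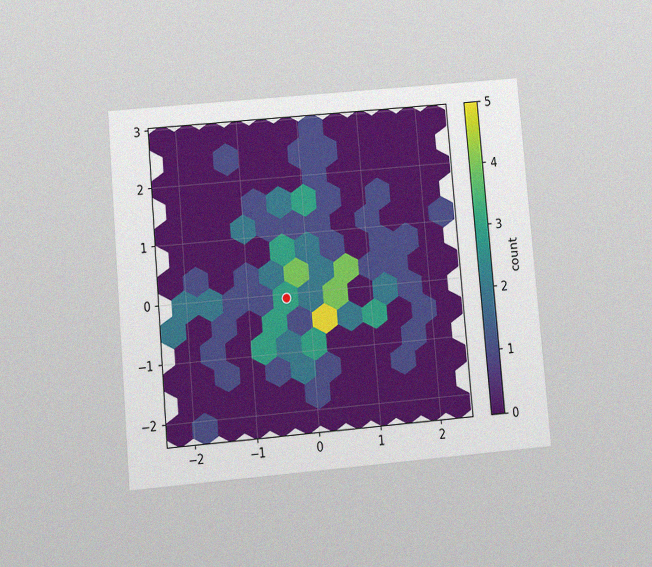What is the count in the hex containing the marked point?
The chart is tilted about 5° counter-clockwise and viewed at a slight angle, with some photo noise. The marked hex reads 3 on the colorbar.

3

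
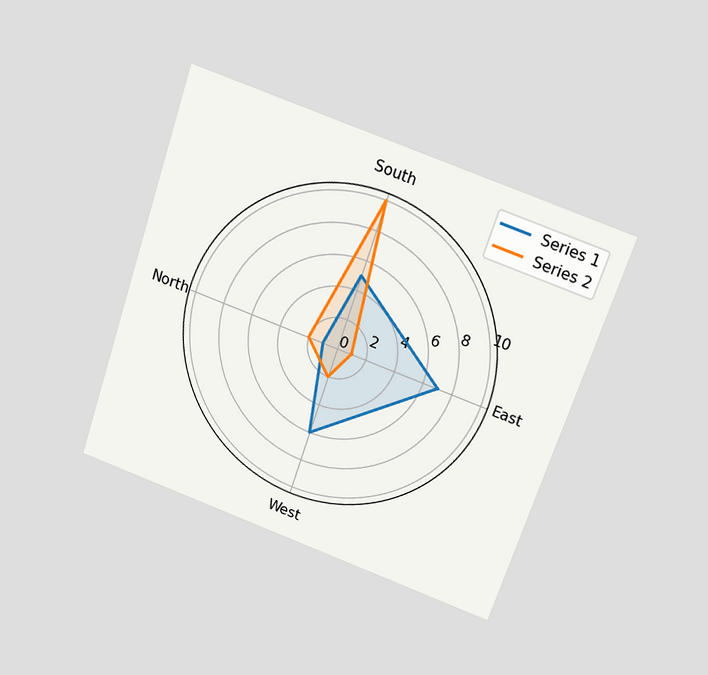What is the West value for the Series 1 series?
6

The chart is tilted about 18° clockwise and viewed slightly from above. On the West axis, Series 1 reaches 6.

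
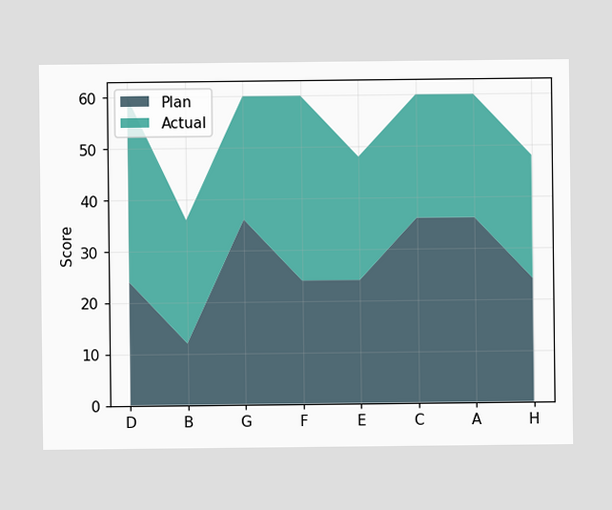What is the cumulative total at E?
The stacked total at E reaches 48.

48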